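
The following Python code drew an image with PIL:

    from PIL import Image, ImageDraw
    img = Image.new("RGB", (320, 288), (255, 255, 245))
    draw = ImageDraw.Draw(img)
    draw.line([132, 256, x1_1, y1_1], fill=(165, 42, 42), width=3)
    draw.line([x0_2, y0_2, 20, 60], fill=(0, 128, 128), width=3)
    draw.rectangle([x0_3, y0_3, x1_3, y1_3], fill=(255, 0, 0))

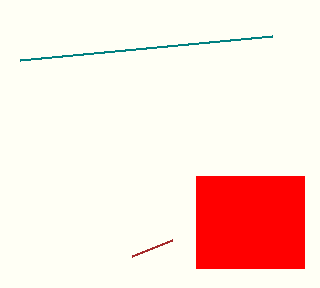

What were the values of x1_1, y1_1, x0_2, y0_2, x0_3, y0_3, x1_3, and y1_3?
x1_1 = 172, y1_1 = 240, x0_2 = 272, y0_2 = 36, x0_3 = 196, y0_3 = 176, x1_3 = 304, y1_3 = 268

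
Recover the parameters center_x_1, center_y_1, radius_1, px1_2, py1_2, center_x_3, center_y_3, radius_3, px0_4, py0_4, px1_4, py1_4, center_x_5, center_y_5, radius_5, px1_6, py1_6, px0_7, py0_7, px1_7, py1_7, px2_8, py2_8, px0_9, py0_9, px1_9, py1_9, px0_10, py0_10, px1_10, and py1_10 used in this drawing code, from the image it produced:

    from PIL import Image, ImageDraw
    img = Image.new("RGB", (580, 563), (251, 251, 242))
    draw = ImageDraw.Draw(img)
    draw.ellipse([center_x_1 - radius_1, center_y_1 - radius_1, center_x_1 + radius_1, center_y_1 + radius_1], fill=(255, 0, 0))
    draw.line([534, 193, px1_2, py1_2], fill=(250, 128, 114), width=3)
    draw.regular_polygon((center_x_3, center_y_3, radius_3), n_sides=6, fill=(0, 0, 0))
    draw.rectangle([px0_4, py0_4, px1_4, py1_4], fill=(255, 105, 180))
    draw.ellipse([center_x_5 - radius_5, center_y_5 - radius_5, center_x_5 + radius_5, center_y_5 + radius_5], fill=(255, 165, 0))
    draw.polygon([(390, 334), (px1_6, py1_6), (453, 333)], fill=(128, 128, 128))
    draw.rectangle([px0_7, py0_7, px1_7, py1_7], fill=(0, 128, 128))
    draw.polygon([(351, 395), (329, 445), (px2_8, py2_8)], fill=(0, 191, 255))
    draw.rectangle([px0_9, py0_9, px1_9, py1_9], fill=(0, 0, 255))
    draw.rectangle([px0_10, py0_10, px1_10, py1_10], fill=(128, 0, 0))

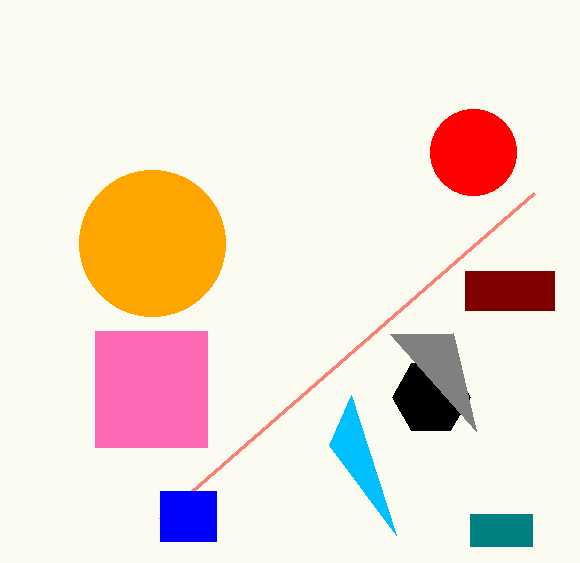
center_x_1 = 473, center_y_1 = 152, radius_1 = 43, px1_2 = 160, py1_2 = 519, center_x_3 = 431, center_y_3 = 397, radius_3 = 39, px0_4 = 95, py0_4 = 331, px1_4 = 207, py1_4 = 447, center_x_5 = 152, center_y_5 = 243, radius_5 = 73, px1_6 = 476, py1_6 = 431, px0_7 = 470, py0_7 = 514, px1_7 = 532, py1_7 = 546, px2_8 = 396, py2_8 = 535, px0_9 = 160, py0_9 = 491, px1_9 = 216, py1_9 = 541, px0_10 = 465, py0_10 = 271, px1_10 = 554, py1_10 = 310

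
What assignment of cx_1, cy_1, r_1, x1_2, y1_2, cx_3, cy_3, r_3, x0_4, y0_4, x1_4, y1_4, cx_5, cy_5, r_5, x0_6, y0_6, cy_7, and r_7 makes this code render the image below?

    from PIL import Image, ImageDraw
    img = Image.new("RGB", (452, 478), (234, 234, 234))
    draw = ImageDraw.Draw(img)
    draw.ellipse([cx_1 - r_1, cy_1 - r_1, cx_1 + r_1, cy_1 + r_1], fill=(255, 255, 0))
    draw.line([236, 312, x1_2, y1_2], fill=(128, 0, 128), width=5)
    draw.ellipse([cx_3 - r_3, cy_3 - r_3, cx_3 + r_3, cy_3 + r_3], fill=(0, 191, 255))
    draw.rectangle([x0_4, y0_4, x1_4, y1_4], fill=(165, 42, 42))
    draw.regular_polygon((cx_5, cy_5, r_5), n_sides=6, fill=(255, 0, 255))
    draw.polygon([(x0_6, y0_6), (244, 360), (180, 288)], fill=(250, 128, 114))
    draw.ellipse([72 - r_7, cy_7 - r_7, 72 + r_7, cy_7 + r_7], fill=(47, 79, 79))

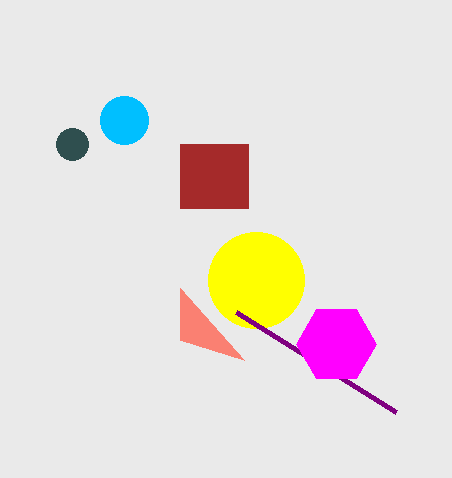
cx_1 = 256; cy_1 = 280; r_1 = 48; x1_2 = 396; y1_2 = 412; cx_3 = 124; cy_3 = 120; r_3 = 24; x0_4 = 180; y0_4 = 144; x1_4 = 248; y1_4 = 208; cx_5 = 336; cy_5 = 344; r_5 = 40; x0_6 = 180; y0_6 = 340; cy_7 = 144; r_7 = 16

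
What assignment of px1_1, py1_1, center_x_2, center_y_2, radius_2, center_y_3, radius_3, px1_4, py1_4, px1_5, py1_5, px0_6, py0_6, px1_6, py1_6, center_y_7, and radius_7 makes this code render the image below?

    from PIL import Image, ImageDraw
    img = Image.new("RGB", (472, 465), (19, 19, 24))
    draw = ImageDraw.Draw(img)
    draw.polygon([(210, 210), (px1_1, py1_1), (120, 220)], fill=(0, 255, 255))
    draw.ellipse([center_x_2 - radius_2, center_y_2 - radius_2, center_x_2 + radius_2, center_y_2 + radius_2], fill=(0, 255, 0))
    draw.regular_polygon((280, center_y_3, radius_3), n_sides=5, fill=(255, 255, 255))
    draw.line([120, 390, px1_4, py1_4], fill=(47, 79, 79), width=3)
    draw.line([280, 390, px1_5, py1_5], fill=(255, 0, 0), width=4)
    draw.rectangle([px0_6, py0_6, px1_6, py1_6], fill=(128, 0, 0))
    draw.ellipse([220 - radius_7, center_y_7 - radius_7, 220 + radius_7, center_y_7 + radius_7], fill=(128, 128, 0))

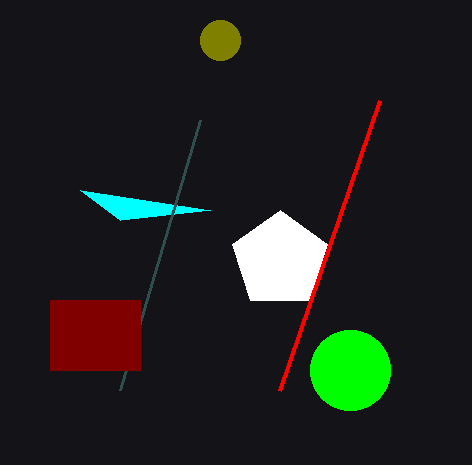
px1_1 = 80
py1_1 = 190
center_x_2 = 350
center_y_2 = 370
radius_2 = 40
center_y_3 = 260
radius_3 = 50
px1_4 = 200
py1_4 = 120
px1_5 = 380
py1_5 = 100
px0_6 = 50
py0_6 = 300
px1_6 = 140
py1_6 = 370
center_y_7 = 40
radius_7 = 20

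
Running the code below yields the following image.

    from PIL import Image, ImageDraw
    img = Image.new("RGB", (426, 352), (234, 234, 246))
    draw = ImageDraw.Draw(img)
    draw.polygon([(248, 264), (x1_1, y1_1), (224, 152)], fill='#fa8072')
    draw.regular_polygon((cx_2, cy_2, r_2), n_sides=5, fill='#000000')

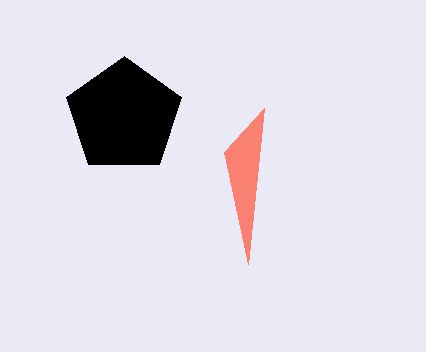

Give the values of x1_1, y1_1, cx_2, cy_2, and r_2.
x1_1 = 264
y1_1 = 108
cx_2 = 124
cy_2 = 116
r_2 = 60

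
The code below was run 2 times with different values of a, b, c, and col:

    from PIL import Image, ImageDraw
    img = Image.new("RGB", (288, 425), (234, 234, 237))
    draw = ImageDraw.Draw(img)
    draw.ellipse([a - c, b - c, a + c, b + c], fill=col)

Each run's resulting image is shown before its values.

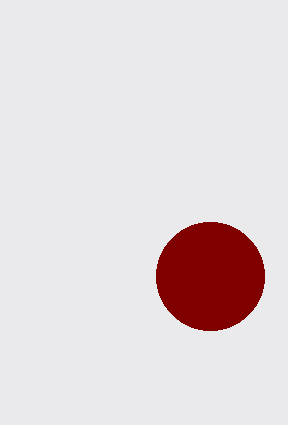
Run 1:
a = 210; b = 276; c = 54; col = 'maroon'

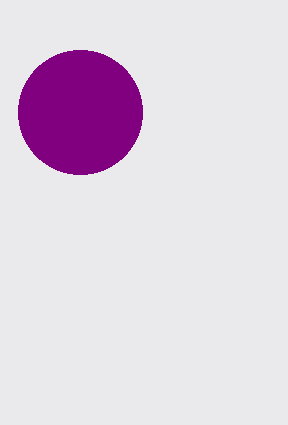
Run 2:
a = 80, b = 112, c = 62, col = 'purple'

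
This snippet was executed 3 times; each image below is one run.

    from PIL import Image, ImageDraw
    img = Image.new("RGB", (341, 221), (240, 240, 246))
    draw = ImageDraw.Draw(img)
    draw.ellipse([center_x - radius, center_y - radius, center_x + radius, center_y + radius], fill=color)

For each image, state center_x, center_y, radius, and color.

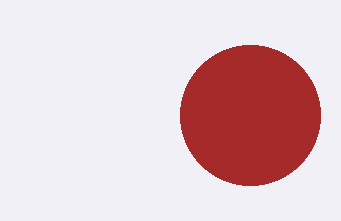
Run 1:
center_x = 250, center_y = 115, radius = 70, color = 'brown'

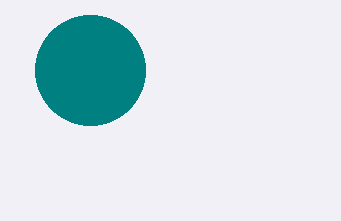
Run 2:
center_x = 90, center_y = 70, radius = 55, color = 'teal'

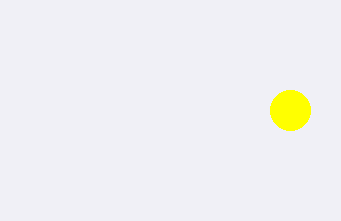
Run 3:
center_x = 290, center_y = 110, radius = 20, color = 'yellow'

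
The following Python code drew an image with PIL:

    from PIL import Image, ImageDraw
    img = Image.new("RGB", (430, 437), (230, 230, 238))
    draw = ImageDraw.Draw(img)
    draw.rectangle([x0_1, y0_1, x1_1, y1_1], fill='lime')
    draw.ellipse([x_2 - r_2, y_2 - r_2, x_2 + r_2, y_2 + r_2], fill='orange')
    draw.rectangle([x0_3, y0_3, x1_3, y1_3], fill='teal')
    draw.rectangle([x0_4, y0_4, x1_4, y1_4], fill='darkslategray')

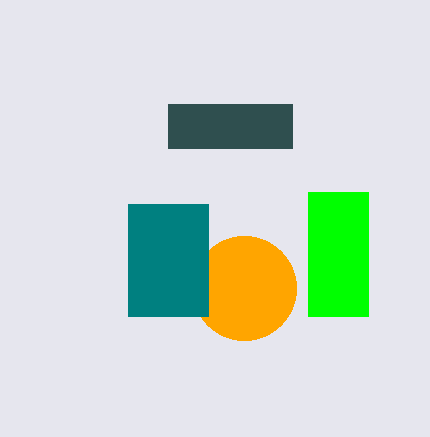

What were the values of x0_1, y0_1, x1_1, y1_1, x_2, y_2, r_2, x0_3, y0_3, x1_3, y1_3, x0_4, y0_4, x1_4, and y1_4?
x0_1 = 308; y0_1 = 192; x1_1 = 368; y1_1 = 316; x_2 = 244; y_2 = 288; r_2 = 52; x0_3 = 128; y0_3 = 204; x1_3 = 208; y1_3 = 316; x0_4 = 168; y0_4 = 104; x1_4 = 292; y1_4 = 148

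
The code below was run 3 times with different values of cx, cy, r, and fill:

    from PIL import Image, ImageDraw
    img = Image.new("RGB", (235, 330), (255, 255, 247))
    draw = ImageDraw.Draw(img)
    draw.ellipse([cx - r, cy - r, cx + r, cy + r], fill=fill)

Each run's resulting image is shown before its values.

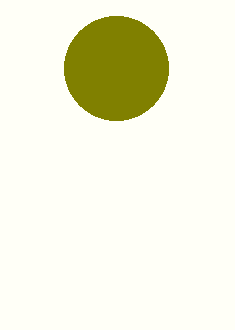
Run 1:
cx = 116
cy = 68
r = 52
fill = 'olive'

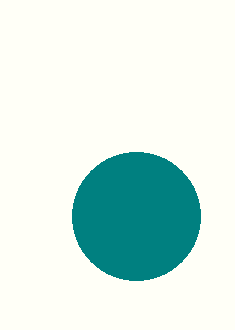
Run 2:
cx = 136, cy = 216, r = 64, fill = 'teal'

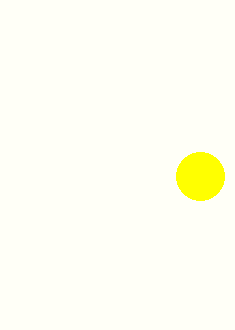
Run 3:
cx = 200, cy = 176, r = 24, fill = 'yellow'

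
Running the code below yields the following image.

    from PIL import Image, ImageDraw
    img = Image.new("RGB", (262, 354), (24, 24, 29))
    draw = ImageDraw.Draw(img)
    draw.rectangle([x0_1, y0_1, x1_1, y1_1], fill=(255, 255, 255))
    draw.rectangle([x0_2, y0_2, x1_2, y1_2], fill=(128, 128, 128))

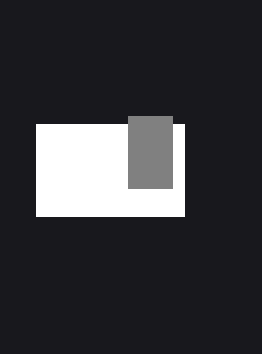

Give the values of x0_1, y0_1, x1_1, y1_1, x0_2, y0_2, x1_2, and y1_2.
x0_1 = 36; y0_1 = 124; x1_1 = 184; y1_1 = 216; x0_2 = 128; y0_2 = 116; x1_2 = 172; y1_2 = 188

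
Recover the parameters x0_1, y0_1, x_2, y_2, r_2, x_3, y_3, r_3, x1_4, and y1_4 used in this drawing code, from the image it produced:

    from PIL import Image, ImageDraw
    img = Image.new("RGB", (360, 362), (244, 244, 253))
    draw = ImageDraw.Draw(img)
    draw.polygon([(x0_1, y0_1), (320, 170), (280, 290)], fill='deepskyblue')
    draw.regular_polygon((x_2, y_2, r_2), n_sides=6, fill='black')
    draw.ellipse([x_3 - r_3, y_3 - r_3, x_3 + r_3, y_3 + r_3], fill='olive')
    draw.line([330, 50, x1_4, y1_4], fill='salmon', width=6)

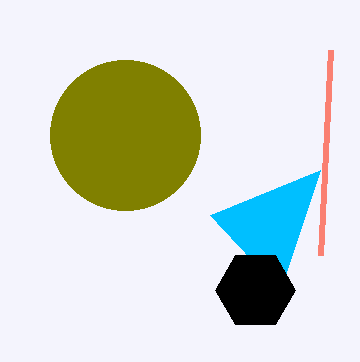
x0_1 = 210, y0_1 = 215, x_2 = 255, y_2 = 290, r_2 = 40, x_3 = 125, y_3 = 135, r_3 = 75, x1_4 = 320, y1_4 = 255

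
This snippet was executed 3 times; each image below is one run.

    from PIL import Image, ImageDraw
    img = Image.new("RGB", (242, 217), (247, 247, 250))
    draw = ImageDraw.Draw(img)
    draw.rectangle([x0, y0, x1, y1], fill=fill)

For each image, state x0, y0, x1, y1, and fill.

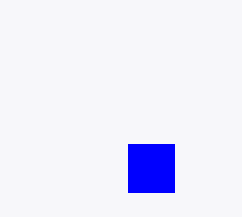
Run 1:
x0 = 128, y0 = 144, x1 = 174, y1 = 192, fill = 'blue'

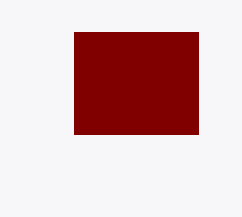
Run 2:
x0 = 74
y0 = 32
x1 = 198
y1 = 134
fill = 'maroon'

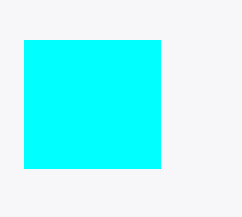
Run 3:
x0 = 24; y0 = 40; x1 = 160; y1 = 168; fill = 'cyan'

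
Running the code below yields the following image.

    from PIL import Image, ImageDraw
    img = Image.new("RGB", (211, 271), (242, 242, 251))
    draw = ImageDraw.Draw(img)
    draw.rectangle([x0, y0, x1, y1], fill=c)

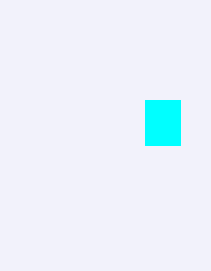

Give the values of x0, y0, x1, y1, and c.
x0 = 145; y0 = 100; x1 = 180; y1 = 145; c = 'cyan'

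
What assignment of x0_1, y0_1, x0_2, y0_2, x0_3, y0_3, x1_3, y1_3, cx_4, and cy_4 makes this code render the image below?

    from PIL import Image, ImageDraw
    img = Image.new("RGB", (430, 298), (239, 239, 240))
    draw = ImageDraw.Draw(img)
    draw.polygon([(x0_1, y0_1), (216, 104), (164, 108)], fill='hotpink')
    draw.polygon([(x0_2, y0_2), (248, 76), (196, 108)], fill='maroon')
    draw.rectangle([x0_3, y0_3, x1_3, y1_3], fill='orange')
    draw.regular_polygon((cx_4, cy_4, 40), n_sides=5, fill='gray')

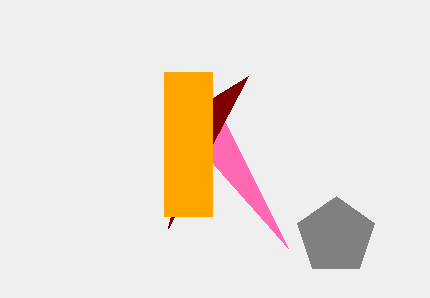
x0_1 = 288, y0_1 = 248, x0_2 = 168, y0_2 = 228, x0_3 = 164, y0_3 = 72, x1_3 = 212, y1_3 = 216, cx_4 = 336, cy_4 = 236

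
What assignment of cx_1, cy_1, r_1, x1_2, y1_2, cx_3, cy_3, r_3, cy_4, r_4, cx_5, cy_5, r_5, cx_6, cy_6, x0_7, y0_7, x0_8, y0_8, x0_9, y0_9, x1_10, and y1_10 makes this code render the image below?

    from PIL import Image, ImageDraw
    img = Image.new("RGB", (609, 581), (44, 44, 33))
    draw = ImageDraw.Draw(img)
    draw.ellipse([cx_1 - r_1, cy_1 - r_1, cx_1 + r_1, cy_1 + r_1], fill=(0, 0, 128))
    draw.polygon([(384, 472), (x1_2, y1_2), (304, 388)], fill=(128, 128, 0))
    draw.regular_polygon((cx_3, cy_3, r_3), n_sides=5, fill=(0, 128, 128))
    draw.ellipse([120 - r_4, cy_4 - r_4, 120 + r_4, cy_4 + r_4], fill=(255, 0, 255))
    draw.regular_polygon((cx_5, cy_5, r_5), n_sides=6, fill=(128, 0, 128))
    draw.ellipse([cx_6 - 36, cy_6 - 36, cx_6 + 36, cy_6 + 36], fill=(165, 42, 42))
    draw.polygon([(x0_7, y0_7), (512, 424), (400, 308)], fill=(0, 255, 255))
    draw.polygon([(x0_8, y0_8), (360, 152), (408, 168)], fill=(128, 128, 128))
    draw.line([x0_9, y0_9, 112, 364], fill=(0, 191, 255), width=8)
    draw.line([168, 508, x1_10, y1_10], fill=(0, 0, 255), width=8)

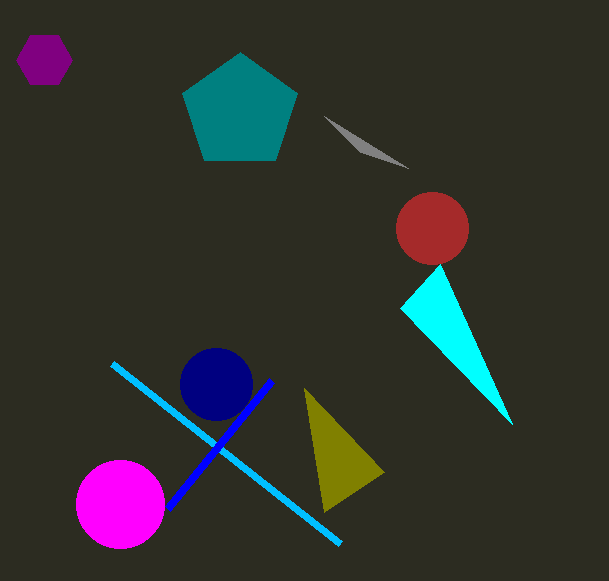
cx_1 = 216
cy_1 = 384
r_1 = 36
x1_2 = 324
y1_2 = 512
cx_3 = 240
cy_3 = 112
r_3 = 60
cy_4 = 504
r_4 = 44
cx_5 = 44
cy_5 = 60
r_5 = 28
cx_6 = 432
cy_6 = 228
x0_7 = 440
y0_7 = 264
x0_8 = 324
y0_8 = 116
x0_9 = 340
y0_9 = 544
x1_10 = 272
y1_10 = 380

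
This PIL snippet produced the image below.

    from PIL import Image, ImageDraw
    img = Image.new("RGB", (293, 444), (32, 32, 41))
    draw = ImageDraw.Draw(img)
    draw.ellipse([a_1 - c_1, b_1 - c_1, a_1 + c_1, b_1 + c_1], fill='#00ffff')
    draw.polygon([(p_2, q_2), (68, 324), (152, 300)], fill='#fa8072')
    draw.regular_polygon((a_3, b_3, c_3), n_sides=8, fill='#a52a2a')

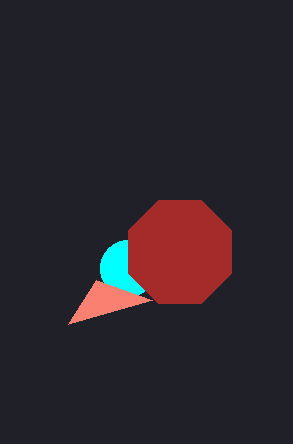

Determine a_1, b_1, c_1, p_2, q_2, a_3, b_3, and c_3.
a_1 = 128, b_1 = 268, c_1 = 28, p_2 = 96, q_2 = 280, a_3 = 180, b_3 = 252, c_3 = 56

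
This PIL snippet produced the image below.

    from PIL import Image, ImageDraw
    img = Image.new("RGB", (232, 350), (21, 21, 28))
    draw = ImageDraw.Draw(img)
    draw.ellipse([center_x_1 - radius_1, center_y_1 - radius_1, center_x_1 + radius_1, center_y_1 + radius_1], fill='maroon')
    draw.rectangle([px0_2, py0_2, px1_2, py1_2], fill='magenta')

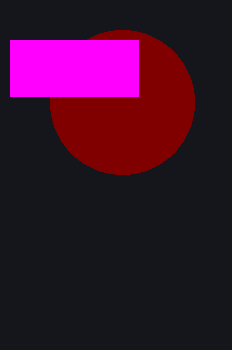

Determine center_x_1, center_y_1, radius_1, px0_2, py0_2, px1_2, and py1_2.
center_x_1 = 122; center_y_1 = 102; radius_1 = 72; px0_2 = 10; py0_2 = 40; px1_2 = 138; py1_2 = 96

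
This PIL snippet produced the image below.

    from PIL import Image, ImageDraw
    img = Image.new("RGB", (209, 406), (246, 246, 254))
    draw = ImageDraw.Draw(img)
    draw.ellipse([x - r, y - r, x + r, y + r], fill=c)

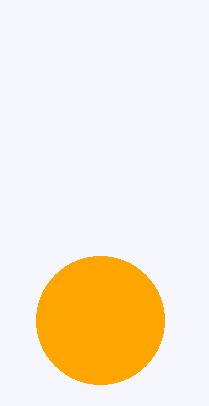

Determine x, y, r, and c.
x = 100; y = 320; r = 64; c = 'orange'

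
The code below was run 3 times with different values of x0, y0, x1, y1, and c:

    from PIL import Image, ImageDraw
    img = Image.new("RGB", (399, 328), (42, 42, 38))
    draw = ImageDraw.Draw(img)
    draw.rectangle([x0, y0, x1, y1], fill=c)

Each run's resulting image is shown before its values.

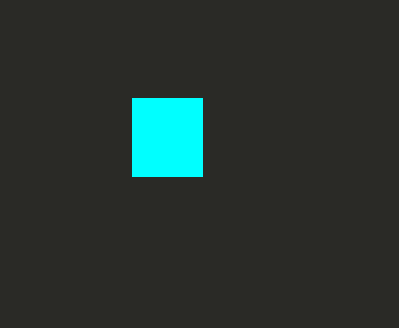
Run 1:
x0 = 132; y0 = 98; x1 = 202; y1 = 176; c = 'cyan'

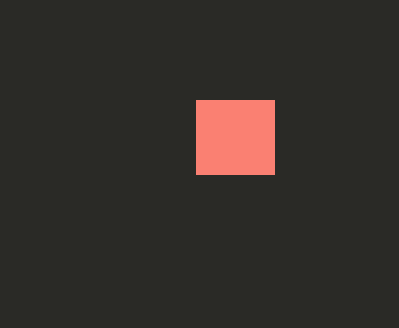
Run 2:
x0 = 196; y0 = 100; x1 = 274; y1 = 174; c = 'salmon'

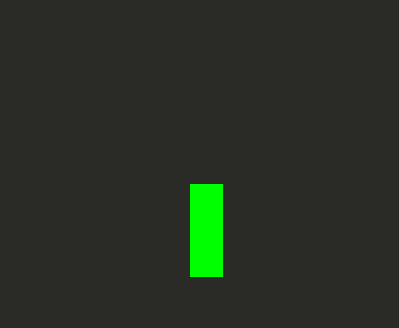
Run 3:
x0 = 190
y0 = 184
x1 = 222
y1 = 276
c = 'lime'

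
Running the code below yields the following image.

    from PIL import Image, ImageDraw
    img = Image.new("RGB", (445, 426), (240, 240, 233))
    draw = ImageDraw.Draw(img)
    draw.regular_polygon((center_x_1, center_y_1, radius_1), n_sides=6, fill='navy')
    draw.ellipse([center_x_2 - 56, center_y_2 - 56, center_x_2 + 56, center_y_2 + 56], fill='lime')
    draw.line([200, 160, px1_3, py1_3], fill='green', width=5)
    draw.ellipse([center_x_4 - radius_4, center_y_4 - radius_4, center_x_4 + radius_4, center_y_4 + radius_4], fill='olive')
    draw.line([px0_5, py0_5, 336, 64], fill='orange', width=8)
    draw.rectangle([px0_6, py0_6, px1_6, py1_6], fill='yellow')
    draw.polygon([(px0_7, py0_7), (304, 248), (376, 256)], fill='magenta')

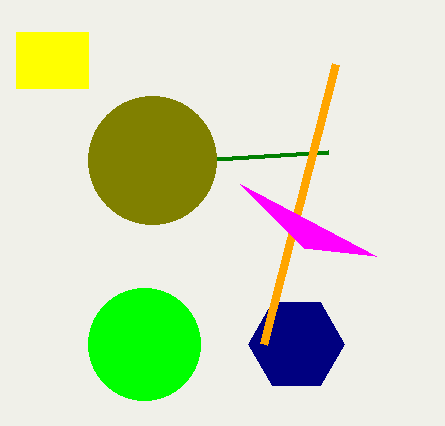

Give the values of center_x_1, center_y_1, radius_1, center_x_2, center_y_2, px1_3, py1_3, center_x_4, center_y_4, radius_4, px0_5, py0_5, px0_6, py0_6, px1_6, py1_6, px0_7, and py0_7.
center_x_1 = 296; center_y_1 = 344; radius_1 = 48; center_x_2 = 144; center_y_2 = 344; px1_3 = 328; py1_3 = 152; center_x_4 = 152; center_y_4 = 160; radius_4 = 64; px0_5 = 264; py0_5 = 344; px0_6 = 16; py0_6 = 32; px1_6 = 88; py1_6 = 88; px0_7 = 240; py0_7 = 184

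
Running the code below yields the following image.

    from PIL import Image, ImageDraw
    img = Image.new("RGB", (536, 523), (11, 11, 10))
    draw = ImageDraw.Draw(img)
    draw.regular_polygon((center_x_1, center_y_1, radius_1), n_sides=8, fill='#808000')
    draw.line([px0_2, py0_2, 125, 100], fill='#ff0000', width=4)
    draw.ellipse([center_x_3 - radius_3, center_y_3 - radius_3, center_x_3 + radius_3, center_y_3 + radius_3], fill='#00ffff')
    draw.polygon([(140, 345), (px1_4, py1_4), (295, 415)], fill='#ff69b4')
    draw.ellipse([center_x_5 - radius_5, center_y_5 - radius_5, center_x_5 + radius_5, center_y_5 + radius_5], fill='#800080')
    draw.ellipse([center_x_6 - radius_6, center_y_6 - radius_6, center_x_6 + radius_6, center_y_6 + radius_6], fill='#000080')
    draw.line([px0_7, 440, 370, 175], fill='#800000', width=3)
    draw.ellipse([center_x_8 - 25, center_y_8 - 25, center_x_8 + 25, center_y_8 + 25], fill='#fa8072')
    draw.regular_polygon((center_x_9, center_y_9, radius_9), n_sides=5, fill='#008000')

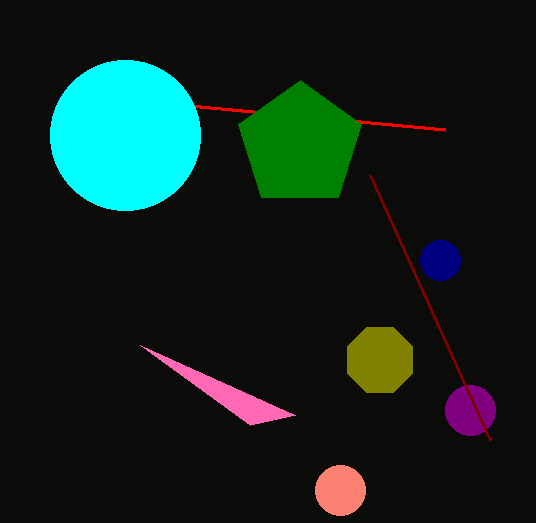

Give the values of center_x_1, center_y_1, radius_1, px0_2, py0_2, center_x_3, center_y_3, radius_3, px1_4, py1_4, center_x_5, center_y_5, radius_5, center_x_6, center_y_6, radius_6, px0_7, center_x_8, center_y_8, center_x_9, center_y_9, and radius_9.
center_x_1 = 380, center_y_1 = 360, radius_1 = 35, px0_2 = 445, py0_2 = 130, center_x_3 = 125, center_y_3 = 135, radius_3 = 75, px1_4 = 250, py1_4 = 425, center_x_5 = 470, center_y_5 = 410, radius_5 = 25, center_x_6 = 440, center_y_6 = 260, radius_6 = 20, px0_7 = 490, center_x_8 = 340, center_y_8 = 490, center_x_9 = 300, center_y_9 = 145, radius_9 = 65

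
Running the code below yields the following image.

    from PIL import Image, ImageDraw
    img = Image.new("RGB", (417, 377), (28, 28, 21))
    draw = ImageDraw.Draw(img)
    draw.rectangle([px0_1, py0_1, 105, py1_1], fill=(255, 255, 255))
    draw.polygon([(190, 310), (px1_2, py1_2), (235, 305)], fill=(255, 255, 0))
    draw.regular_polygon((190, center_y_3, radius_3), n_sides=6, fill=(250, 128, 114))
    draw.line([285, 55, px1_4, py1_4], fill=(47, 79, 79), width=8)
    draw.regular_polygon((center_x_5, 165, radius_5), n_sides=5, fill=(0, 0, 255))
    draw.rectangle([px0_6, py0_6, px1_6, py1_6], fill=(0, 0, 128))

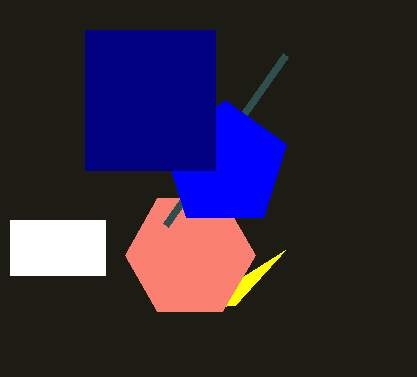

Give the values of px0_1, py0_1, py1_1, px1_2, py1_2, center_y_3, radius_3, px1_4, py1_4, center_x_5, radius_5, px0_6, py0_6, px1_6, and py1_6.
px0_1 = 10, py0_1 = 220, py1_1 = 275, px1_2 = 285, py1_2 = 250, center_y_3 = 255, radius_3 = 65, px1_4 = 165, py1_4 = 225, center_x_5 = 225, radius_5 = 65, px0_6 = 85, py0_6 = 30, px1_6 = 215, py1_6 = 170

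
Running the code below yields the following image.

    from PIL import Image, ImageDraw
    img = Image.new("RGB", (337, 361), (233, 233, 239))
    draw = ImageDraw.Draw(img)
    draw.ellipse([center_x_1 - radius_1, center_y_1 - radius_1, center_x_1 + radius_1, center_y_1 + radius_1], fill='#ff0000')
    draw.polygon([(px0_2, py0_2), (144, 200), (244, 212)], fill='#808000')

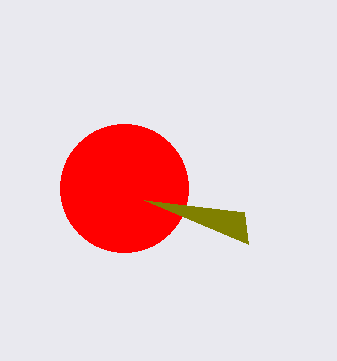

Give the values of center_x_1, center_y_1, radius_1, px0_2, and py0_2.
center_x_1 = 124, center_y_1 = 188, radius_1 = 64, px0_2 = 248, py0_2 = 244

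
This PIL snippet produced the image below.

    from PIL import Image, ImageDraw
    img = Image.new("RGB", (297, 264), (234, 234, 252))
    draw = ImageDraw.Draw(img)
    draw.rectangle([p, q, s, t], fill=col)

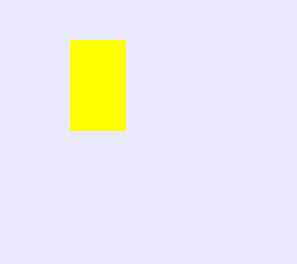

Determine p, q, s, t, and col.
p = 70; q = 40; s = 125; t = 130; col = 'yellow'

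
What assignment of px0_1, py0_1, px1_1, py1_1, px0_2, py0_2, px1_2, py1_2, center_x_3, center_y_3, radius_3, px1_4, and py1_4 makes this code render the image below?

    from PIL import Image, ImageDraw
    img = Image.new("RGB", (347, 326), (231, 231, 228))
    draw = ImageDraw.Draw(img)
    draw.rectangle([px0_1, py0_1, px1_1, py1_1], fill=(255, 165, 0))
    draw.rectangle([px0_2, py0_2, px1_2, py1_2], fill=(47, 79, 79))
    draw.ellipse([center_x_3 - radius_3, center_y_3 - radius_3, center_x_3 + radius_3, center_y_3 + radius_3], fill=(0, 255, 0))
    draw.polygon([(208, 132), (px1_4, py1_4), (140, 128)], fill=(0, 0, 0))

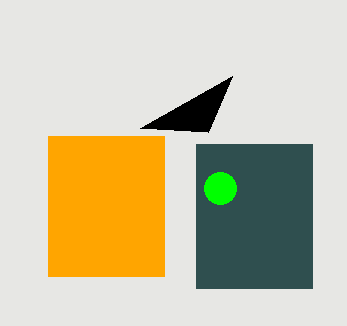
px0_1 = 48
py0_1 = 136
px1_1 = 164
py1_1 = 276
px0_2 = 196
py0_2 = 144
px1_2 = 312
py1_2 = 288
center_x_3 = 220
center_y_3 = 188
radius_3 = 16
px1_4 = 232
py1_4 = 76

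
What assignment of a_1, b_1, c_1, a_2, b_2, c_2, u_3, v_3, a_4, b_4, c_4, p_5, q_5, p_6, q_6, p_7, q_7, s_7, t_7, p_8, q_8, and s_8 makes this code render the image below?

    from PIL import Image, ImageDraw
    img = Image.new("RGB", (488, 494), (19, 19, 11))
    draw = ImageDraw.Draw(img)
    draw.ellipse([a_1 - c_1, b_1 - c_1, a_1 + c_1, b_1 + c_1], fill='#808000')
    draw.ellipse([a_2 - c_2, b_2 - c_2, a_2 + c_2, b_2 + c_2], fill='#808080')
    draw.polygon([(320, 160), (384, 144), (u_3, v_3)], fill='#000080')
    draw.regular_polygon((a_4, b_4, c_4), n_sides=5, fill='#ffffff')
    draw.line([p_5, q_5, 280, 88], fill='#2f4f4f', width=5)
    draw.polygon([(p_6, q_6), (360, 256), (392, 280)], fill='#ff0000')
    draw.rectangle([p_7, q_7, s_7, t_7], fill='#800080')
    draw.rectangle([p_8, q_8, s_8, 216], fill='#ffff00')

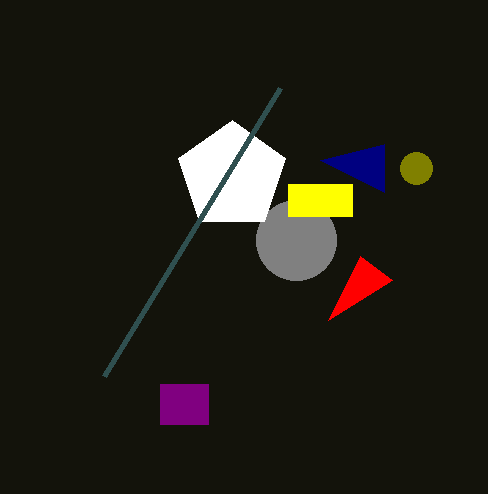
a_1 = 416
b_1 = 168
c_1 = 16
a_2 = 296
b_2 = 240
c_2 = 40
u_3 = 384
v_3 = 192
a_4 = 232
b_4 = 176
c_4 = 56
p_5 = 104
q_5 = 376
p_6 = 328
q_6 = 320
p_7 = 160
q_7 = 384
s_7 = 208
t_7 = 424
p_8 = 288
q_8 = 184
s_8 = 352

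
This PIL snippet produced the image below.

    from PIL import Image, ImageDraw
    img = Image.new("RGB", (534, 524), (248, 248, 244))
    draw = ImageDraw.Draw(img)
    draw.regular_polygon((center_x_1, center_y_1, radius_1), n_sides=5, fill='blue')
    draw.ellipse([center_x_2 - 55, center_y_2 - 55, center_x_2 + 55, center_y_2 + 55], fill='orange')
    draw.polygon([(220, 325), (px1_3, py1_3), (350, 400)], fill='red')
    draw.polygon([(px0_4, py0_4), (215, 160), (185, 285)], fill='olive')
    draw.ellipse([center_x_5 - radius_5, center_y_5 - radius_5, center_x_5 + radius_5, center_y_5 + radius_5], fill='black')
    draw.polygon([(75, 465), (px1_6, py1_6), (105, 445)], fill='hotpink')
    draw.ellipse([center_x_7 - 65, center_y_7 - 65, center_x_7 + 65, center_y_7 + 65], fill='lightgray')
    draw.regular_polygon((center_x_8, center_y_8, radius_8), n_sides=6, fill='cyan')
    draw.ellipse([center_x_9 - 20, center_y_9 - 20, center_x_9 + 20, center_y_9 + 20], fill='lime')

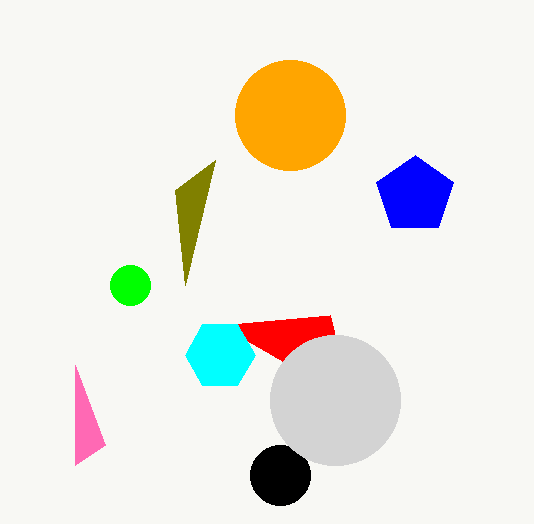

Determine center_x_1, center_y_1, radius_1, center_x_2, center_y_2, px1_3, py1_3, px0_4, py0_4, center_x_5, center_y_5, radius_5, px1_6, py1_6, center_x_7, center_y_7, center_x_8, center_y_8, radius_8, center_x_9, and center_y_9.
center_x_1 = 415
center_y_1 = 195
radius_1 = 40
center_x_2 = 290
center_y_2 = 115
px1_3 = 330
py1_3 = 315
px0_4 = 175
py0_4 = 190
center_x_5 = 280
center_y_5 = 475
radius_5 = 30
px1_6 = 75
py1_6 = 365
center_x_7 = 335
center_y_7 = 400
center_x_8 = 220
center_y_8 = 355
radius_8 = 35
center_x_9 = 130
center_y_9 = 285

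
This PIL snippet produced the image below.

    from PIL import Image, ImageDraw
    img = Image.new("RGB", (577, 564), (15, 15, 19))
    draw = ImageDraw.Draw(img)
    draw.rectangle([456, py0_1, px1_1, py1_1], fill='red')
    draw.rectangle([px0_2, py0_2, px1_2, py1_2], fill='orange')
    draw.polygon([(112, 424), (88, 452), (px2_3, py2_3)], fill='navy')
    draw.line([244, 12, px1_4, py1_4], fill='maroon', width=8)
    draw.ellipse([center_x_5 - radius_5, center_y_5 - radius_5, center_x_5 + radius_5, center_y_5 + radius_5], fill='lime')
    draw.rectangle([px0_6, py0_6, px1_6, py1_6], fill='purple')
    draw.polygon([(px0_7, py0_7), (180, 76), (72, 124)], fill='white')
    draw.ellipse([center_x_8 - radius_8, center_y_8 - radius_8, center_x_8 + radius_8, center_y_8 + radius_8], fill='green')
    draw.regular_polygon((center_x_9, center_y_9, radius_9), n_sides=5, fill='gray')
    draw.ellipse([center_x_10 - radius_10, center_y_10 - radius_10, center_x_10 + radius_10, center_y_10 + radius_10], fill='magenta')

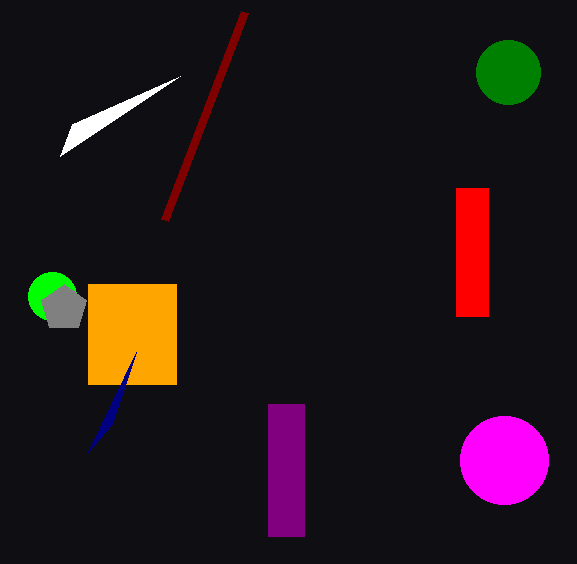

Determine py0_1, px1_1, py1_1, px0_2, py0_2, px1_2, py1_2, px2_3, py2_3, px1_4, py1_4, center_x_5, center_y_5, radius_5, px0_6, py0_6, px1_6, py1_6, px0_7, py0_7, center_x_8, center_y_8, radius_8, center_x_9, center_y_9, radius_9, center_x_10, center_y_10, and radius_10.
py0_1 = 188, px1_1 = 488, py1_1 = 316, px0_2 = 88, py0_2 = 284, px1_2 = 176, py1_2 = 384, px2_3 = 136, py2_3 = 352, px1_4 = 164, py1_4 = 220, center_x_5 = 52, center_y_5 = 296, radius_5 = 24, px0_6 = 268, py0_6 = 404, px1_6 = 304, py1_6 = 536, px0_7 = 60, py0_7 = 156, center_x_8 = 508, center_y_8 = 72, radius_8 = 32, center_x_9 = 64, center_y_9 = 308, radius_9 = 24, center_x_10 = 504, center_y_10 = 460, radius_10 = 44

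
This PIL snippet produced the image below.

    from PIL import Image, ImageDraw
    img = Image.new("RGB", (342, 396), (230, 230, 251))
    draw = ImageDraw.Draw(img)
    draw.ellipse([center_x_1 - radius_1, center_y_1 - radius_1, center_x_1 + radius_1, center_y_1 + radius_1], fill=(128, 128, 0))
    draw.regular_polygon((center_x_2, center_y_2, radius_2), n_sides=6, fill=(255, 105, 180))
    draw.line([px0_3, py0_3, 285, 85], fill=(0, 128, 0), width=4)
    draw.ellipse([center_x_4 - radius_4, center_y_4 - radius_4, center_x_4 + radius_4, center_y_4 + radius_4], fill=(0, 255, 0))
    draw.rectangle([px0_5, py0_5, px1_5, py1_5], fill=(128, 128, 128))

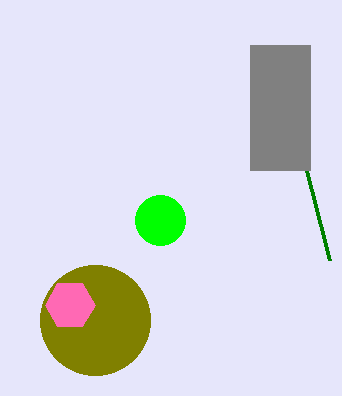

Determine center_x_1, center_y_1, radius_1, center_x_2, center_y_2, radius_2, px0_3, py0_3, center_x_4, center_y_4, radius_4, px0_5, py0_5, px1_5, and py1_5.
center_x_1 = 95; center_y_1 = 320; radius_1 = 55; center_x_2 = 70; center_y_2 = 305; radius_2 = 25; px0_3 = 330; py0_3 = 260; center_x_4 = 160; center_y_4 = 220; radius_4 = 25; px0_5 = 250; py0_5 = 45; px1_5 = 310; py1_5 = 170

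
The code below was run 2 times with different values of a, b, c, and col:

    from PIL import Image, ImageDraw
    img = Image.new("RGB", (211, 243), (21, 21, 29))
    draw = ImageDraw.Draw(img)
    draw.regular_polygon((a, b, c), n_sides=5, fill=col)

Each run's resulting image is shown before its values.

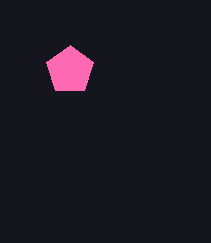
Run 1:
a = 70; b = 70; c = 25; col = 'hotpink'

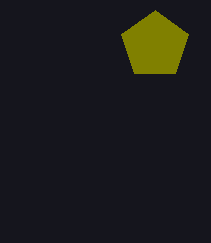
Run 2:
a = 155, b = 45, c = 35, col = 'olive'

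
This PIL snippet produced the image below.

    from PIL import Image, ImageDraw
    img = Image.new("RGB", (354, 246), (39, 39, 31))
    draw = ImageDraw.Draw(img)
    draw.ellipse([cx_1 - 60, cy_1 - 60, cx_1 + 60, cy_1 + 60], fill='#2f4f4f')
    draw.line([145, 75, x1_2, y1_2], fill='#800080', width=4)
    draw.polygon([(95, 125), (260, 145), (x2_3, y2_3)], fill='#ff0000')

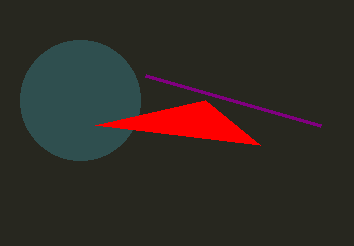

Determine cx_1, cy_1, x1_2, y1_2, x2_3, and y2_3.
cx_1 = 80, cy_1 = 100, x1_2 = 320, y1_2 = 125, x2_3 = 205, y2_3 = 100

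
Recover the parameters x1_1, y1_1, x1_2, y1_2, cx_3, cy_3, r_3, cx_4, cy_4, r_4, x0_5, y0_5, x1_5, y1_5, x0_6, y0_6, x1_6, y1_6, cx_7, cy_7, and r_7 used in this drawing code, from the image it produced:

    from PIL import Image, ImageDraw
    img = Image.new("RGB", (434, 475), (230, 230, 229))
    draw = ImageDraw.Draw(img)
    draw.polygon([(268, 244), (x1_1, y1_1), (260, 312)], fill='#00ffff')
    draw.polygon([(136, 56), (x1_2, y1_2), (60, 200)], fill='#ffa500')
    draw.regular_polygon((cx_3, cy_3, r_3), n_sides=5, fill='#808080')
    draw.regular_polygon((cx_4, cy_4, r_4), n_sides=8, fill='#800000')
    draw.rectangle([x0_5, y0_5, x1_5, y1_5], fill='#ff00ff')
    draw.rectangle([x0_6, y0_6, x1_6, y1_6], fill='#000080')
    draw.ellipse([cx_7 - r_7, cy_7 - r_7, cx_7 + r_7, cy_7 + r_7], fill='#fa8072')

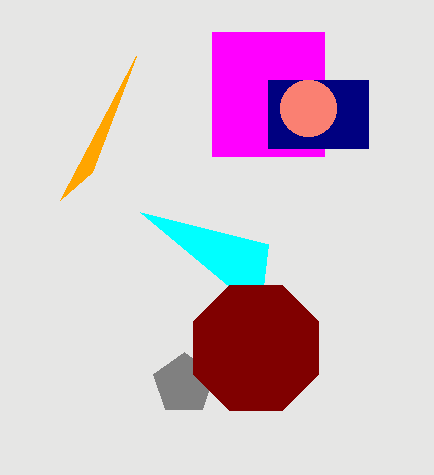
x1_1 = 140, y1_1 = 212, x1_2 = 92, y1_2 = 172, cx_3 = 184, cy_3 = 384, r_3 = 32, cx_4 = 256, cy_4 = 348, r_4 = 68, x0_5 = 212, y0_5 = 32, x1_5 = 324, y1_5 = 156, x0_6 = 268, y0_6 = 80, x1_6 = 368, y1_6 = 148, cx_7 = 308, cy_7 = 108, r_7 = 28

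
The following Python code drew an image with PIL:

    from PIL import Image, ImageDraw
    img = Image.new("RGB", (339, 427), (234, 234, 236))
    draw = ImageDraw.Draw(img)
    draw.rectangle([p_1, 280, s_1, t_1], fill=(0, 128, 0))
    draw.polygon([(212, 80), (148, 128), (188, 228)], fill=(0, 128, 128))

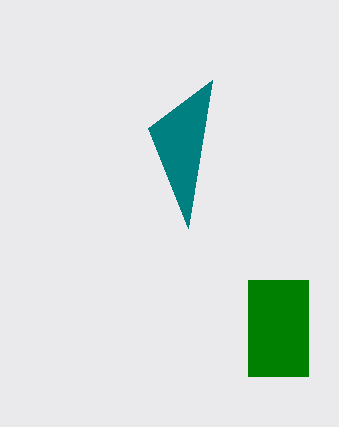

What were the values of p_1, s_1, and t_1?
p_1 = 248; s_1 = 308; t_1 = 376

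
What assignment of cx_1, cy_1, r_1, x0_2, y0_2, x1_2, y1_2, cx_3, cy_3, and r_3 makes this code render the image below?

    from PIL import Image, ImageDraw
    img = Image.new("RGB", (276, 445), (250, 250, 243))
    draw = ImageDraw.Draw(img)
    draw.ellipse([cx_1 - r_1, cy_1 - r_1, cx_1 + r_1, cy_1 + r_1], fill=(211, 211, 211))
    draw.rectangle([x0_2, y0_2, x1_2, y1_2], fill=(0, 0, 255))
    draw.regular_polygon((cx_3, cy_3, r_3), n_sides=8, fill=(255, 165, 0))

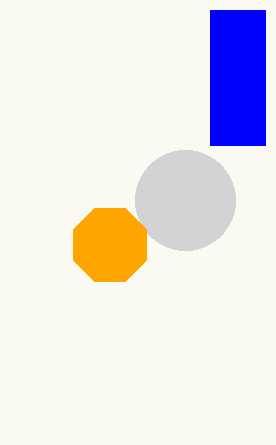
cx_1 = 185
cy_1 = 200
r_1 = 50
x0_2 = 210
y0_2 = 10
x1_2 = 265
y1_2 = 145
cx_3 = 110
cy_3 = 245
r_3 = 40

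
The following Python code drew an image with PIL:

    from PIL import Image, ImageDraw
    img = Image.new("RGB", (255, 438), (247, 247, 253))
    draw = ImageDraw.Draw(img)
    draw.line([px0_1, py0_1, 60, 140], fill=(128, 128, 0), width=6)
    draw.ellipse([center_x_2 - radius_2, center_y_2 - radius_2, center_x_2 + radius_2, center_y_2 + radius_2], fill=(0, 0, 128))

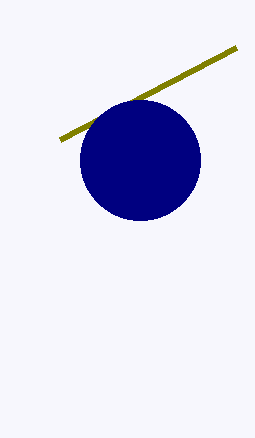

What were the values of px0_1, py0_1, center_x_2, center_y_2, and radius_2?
px0_1 = 236; py0_1 = 48; center_x_2 = 140; center_y_2 = 160; radius_2 = 60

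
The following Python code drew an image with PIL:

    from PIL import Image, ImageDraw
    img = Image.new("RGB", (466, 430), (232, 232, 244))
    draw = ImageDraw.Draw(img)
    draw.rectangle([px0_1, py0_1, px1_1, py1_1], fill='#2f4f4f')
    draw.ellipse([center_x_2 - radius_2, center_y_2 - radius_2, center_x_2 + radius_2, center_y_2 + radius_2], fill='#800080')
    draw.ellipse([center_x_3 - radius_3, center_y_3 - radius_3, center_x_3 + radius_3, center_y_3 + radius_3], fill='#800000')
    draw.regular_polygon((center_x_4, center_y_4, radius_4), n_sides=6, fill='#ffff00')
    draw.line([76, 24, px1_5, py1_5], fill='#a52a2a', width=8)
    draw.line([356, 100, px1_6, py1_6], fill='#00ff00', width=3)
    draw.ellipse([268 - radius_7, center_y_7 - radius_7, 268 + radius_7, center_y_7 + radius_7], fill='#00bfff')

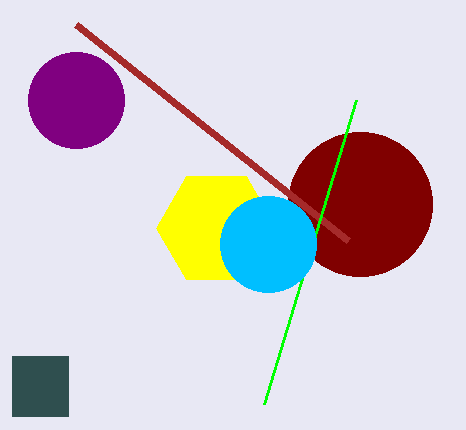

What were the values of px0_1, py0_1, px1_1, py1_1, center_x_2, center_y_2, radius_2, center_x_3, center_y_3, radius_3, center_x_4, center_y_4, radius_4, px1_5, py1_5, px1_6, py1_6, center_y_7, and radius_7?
px0_1 = 12
py0_1 = 356
px1_1 = 68
py1_1 = 416
center_x_2 = 76
center_y_2 = 100
radius_2 = 48
center_x_3 = 360
center_y_3 = 204
radius_3 = 72
center_x_4 = 216
center_y_4 = 228
radius_4 = 60
px1_5 = 348
py1_5 = 240
px1_6 = 264
py1_6 = 404
center_y_7 = 244
radius_7 = 48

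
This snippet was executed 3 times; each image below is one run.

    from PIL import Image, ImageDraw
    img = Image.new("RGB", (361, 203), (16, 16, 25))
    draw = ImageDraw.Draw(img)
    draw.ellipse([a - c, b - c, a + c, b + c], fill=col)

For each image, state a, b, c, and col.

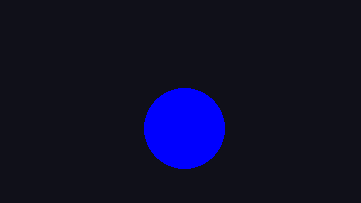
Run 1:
a = 184; b = 128; c = 40; col = 'blue'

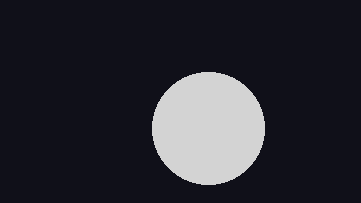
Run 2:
a = 208; b = 128; c = 56; col = 'lightgray'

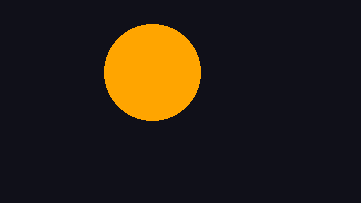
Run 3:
a = 152, b = 72, c = 48, col = 'orange'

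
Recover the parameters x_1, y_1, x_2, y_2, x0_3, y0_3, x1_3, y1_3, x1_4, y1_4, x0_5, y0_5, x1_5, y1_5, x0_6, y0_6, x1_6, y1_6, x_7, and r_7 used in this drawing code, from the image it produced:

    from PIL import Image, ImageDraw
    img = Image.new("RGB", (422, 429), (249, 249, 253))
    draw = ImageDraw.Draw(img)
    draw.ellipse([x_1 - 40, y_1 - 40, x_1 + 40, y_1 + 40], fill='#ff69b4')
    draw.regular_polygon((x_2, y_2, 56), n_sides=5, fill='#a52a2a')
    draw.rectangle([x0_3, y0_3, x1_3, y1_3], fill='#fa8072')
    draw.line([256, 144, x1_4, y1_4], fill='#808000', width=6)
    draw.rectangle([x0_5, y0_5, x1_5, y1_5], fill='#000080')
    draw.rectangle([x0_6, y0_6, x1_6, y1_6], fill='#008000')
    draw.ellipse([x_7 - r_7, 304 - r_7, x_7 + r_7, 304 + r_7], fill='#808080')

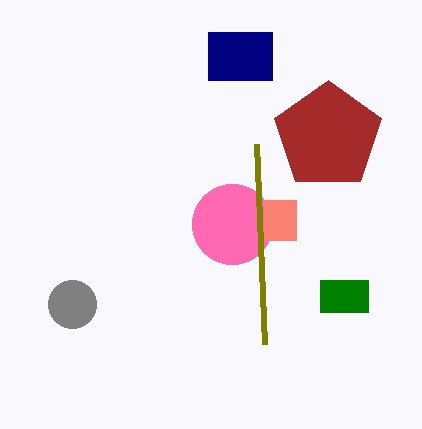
x_1 = 232, y_1 = 224, x_2 = 328, y_2 = 136, x0_3 = 264, y0_3 = 200, x1_3 = 296, y1_3 = 240, x1_4 = 264, y1_4 = 344, x0_5 = 208, y0_5 = 32, x1_5 = 272, y1_5 = 80, x0_6 = 320, y0_6 = 280, x1_6 = 368, y1_6 = 312, x_7 = 72, r_7 = 24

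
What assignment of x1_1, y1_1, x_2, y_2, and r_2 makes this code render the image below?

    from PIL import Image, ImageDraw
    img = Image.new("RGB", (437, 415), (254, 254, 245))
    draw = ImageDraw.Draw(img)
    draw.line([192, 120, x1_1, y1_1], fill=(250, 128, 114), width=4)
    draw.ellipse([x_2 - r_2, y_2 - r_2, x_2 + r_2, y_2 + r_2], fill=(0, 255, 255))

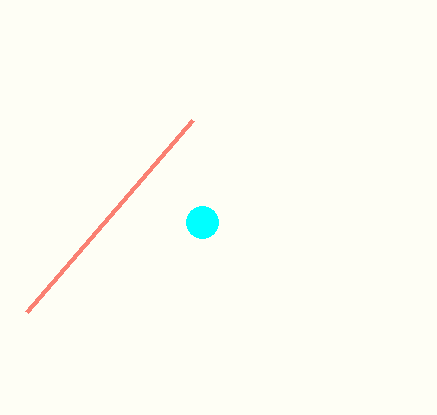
x1_1 = 26, y1_1 = 312, x_2 = 202, y_2 = 222, r_2 = 16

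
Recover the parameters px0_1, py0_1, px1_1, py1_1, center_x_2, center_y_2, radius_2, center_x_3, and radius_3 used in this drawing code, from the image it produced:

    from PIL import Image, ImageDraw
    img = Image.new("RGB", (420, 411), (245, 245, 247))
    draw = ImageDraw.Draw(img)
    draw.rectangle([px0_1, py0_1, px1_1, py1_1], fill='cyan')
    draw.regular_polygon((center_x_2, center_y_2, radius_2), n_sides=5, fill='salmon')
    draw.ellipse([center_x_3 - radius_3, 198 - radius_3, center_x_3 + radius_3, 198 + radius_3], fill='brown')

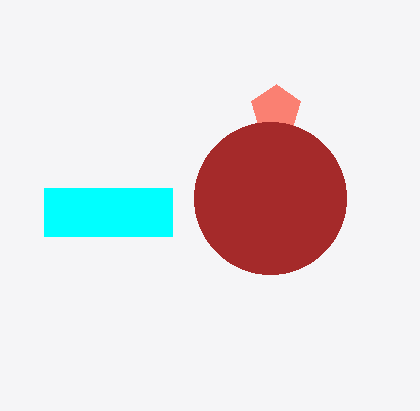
px0_1 = 44
py0_1 = 188
px1_1 = 172
py1_1 = 236
center_x_2 = 276
center_y_2 = 110
radius_2 = 26
center_x_3 = 270
radius_3 = 76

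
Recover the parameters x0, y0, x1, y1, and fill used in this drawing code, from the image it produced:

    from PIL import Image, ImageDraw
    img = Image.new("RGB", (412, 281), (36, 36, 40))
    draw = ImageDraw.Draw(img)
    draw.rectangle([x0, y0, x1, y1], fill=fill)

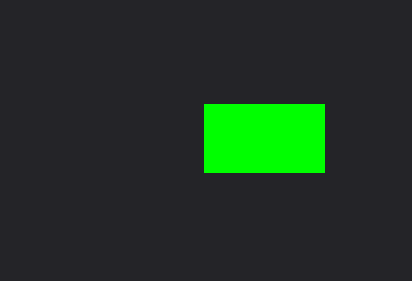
x0 = 204
y0 = 104
x1 = 324
y1 = 172
fill = 'lime'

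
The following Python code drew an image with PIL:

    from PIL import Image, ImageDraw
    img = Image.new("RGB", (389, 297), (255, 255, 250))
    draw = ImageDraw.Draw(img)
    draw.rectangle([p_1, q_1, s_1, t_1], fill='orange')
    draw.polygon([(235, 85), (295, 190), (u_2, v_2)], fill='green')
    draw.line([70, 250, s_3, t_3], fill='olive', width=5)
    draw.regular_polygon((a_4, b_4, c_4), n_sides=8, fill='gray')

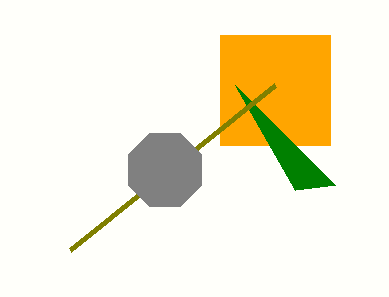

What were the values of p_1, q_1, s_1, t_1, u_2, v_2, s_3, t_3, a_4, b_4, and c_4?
p_1 = 220; q_1 = 35; s_1 = 330; t_1 = 145; u_2 = 335; v_2 = 185; s_3 = 275; t_3 = 85; a_4 = 165; b_4 = 170; c_4 = 40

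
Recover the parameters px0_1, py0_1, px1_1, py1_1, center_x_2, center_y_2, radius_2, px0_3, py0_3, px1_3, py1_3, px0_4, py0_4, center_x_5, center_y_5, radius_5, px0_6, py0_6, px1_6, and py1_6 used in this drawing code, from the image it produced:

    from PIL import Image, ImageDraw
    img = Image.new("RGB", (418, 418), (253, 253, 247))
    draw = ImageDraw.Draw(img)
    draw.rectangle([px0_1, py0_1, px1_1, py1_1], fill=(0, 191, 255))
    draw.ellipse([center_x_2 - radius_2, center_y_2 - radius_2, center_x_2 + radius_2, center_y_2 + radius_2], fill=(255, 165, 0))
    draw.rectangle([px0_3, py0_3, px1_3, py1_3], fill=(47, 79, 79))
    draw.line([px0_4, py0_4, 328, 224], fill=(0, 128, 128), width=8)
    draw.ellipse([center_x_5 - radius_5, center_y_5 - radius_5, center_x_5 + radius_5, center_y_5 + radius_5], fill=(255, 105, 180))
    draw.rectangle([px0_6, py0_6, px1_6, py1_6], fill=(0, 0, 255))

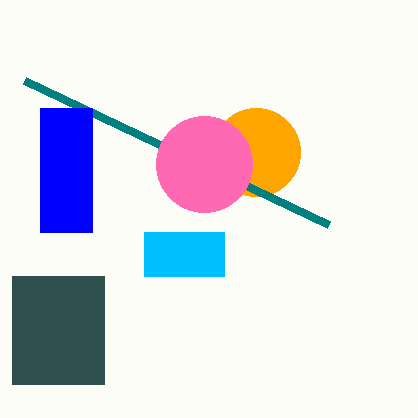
px0_1 = 144
py0_1 = 232
px1_1 = 224
py1_1 = 276
center_x_2 = 256
center_y_2 = 152
radius_2 = 44
px0_3 = 12
py0_3 = 276
px1_3 = 104
py1_3 = 384
px0_4 = 24
py0_4 = 80
center_x_5 = 204
center_y_5 = 164
radius_5 = 48
px0_6 = 40
py0_6 = 108
px1_6 = 92
py1_6 = 232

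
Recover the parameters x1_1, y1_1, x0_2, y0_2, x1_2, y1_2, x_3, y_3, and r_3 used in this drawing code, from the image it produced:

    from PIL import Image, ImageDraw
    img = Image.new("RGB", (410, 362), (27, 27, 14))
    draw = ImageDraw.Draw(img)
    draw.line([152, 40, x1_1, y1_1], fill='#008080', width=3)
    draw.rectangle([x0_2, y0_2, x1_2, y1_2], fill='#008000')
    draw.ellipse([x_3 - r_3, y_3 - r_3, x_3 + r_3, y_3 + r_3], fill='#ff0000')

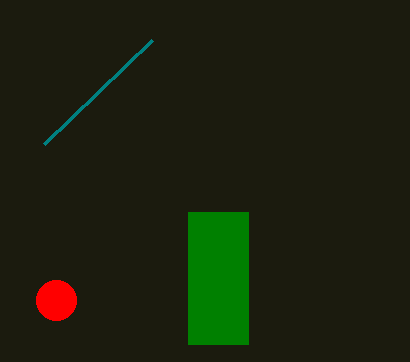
x1_1 = 44
y1_1 = 144
x0_2 = 188
y0_2 = 212
x1_2 = 248
y1_2 = 344
x_3 = 56
y_3 = 300
r_3 = 20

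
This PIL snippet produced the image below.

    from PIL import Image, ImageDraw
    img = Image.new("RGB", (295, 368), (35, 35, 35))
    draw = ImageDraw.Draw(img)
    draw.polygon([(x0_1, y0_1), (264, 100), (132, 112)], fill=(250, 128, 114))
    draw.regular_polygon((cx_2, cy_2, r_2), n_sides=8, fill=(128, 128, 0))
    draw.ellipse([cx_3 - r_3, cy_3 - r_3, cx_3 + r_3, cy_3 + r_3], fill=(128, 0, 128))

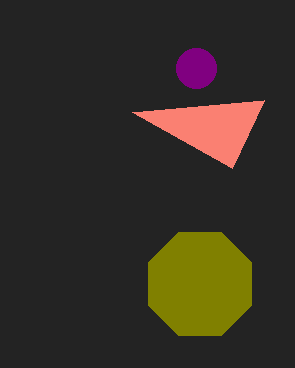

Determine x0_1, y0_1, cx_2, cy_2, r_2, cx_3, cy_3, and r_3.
x0_1 = 232; y0_1 = 168; cx_2 = 200; cy_2 = 284; r_2 = 56; cx_3 = 196; cy_3 = 68; r_3 = 20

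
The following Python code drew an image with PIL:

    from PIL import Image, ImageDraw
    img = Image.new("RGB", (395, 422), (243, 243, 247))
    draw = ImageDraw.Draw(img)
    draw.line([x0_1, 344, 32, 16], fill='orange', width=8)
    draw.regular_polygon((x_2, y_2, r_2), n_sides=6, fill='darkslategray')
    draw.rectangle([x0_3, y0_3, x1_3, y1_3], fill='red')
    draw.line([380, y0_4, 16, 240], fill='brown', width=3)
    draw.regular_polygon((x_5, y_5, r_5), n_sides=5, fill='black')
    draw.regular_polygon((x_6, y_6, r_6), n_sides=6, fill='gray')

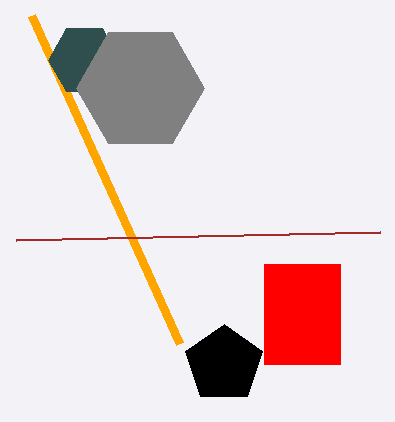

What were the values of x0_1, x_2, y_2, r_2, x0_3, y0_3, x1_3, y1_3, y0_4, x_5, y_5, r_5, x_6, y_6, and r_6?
x0_1 = 180
x_2 = 84
y_2 = 60
r_2 = 36
x0_3 = 264
y0_3 = 264
x1_3 = 340
y1_3 = 364
y0_4 = 232
x_5 = 224
y_5 = 364
r_5 = 40
x_6 = 140
y_6 = 88
r_6 = 64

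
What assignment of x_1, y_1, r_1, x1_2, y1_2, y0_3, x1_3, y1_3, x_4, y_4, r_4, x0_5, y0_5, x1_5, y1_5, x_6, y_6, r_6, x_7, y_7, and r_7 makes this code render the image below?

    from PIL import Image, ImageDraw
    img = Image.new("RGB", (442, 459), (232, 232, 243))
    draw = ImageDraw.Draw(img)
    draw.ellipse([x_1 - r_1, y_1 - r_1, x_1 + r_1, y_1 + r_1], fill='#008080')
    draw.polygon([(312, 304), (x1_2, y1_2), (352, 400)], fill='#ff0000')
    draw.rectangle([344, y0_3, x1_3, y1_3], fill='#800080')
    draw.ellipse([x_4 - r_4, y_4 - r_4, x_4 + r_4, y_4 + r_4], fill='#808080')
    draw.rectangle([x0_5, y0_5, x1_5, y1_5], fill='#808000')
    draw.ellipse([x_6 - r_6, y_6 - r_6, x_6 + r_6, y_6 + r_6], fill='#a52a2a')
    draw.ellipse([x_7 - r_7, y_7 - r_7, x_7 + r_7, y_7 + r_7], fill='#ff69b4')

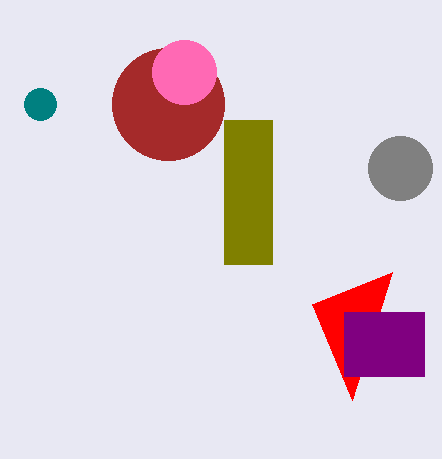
x_1 = 40; y_1 = 104; r_1 = 16; x1_2 = 392; y1_2 = 272; y0_3 = 312; x1_3 = 424; y1_3 = 376; x_4 = 400; y_4 = 168; r_4 = 32; x0_5 = 224; y0_5 = 120; x1_5 = 272; y1_5 = 264; x_6 = 168; y_6 = 104; r_6 = 56; x_7 = 184; y_7 = 72; r_7 = 32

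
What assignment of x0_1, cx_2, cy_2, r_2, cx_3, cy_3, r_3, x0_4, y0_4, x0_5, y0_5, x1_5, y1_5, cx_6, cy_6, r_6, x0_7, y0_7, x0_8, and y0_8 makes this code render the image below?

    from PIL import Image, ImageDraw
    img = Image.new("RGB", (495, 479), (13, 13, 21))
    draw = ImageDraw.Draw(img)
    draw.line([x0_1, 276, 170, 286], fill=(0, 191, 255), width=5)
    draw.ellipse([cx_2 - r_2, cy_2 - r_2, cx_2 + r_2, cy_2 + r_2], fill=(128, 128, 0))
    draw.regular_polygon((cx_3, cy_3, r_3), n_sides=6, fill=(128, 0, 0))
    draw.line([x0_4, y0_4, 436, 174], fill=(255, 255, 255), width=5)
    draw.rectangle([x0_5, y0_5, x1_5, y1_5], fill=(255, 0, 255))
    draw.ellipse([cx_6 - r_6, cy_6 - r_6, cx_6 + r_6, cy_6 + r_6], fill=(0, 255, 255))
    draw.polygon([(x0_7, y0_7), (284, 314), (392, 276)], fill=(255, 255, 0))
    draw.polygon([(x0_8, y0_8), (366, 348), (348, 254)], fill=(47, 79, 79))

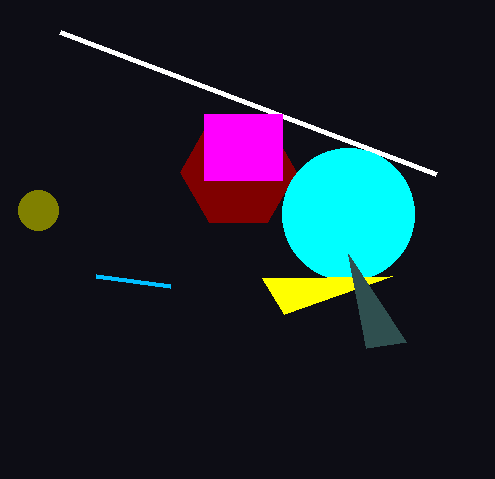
x0_1 = 96, cx_2 = 38, cy_2 = 210, r_2 = 20, cx_3 = 238, cy_3 = 172, r_3 = 58, x0_4 = 60, y0_4 = 32, x0_5 = 204, y0_5 = 114, x1_5 = 282, y1_5 = 180, cx_6 = 348, cy_6 = 214, r_6 = 66, x0_7 = 262, y0_7 = 278, x0_8 = 406, y0_8 = 342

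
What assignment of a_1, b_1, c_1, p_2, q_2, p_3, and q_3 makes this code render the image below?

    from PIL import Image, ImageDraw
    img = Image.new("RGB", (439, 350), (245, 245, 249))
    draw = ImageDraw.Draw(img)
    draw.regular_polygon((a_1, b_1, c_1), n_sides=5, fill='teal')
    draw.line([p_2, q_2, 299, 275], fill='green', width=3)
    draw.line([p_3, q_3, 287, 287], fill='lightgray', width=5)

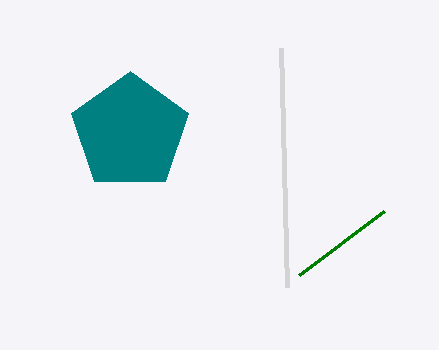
a_1 = 130, b_1 = 132, c_1 = 61, p_2 = 384, q_2 = 211, p_3 = 281, q_3 = 48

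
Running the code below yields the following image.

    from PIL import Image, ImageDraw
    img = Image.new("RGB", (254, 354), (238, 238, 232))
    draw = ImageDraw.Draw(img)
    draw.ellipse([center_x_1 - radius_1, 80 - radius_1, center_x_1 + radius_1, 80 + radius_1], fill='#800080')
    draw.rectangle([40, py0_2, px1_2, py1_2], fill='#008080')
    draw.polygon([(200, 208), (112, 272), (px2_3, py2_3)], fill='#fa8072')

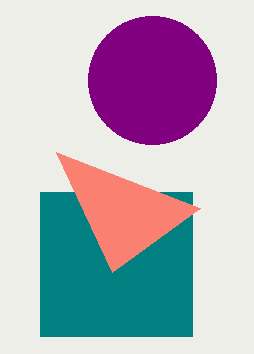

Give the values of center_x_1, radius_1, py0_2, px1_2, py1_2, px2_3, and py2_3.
center_x_1 = 152
radius_1 = 64
py0_2 = 192
px1_2 = 192
py1_2 = 336
px2_3 = 56
py2_3 = 152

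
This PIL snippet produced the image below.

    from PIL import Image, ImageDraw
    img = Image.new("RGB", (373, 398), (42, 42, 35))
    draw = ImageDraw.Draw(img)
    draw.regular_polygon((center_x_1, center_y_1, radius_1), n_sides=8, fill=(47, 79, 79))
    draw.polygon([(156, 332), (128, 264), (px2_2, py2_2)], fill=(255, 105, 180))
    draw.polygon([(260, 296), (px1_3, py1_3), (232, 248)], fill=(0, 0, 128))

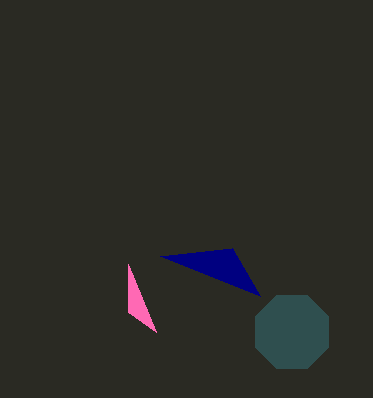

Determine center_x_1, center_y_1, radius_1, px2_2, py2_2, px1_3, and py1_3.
center_x_1 = 292; center_y_1 = 332; radius_1 = 40; px2_2 = 128; py2_2 = 312; px1_3 = 160; py1_3 = 256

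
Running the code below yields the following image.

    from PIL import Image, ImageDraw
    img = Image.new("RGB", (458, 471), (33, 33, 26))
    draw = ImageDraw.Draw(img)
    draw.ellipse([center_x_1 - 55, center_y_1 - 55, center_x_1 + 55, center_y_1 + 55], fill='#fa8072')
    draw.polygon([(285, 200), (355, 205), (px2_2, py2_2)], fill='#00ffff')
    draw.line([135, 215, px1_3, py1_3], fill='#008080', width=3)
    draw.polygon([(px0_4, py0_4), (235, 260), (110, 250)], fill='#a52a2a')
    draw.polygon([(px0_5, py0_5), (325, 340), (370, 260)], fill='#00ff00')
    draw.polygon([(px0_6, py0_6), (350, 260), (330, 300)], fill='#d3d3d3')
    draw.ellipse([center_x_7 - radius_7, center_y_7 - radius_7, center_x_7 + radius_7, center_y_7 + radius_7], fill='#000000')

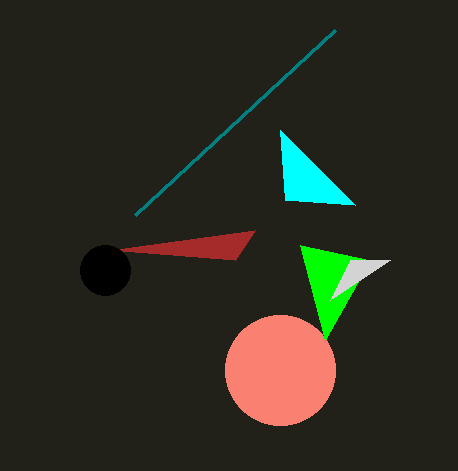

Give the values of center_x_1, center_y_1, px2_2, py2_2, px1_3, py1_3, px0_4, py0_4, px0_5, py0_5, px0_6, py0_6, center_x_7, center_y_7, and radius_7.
center_x_1 = 280; center_y_1 = 370; px2_2 = 280; py2_2 = 130; px1_3 = 335; py1_3 = 30; px0_4 = 255; py0_4 = 230; px0_5 = 300; py0_5 = 245; px0_6 = 390; py0_6 = 260; center_x_7 = 105; center_y_7 = 270; radius_7 = 25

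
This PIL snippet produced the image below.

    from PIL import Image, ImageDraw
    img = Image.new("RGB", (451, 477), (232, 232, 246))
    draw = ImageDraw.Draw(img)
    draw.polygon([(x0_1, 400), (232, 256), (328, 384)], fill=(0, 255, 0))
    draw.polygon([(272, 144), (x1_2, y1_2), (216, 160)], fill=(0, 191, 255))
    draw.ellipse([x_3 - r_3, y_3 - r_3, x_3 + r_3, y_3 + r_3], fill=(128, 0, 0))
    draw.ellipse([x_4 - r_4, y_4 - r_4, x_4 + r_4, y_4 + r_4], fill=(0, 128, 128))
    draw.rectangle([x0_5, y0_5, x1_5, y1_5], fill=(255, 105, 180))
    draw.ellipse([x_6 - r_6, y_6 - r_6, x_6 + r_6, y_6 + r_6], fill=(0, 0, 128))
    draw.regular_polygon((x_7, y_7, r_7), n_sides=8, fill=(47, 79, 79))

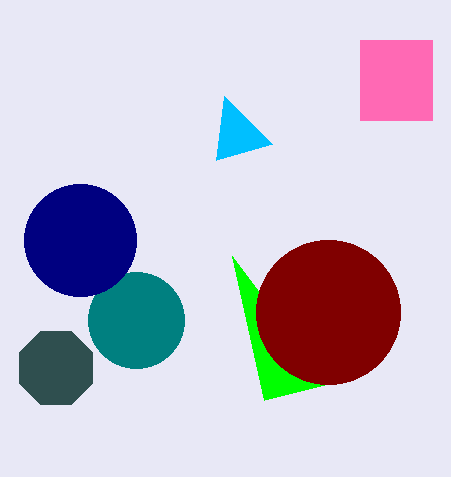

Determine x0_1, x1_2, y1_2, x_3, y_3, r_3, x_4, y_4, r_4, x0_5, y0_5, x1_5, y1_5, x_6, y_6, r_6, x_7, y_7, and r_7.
x0_1 = 264, x1_2 = 224, y1_2 = 96, x_3 = 328, y_3 = 312, r_3 = 72, x_4 = 136, y_4 = 320, r_4 = 48, x0_5 = 360, y0_5 = 40, x1_5 = 432, y1_5 = 120, x_6 = 80, y_6 = 240, r_6 = 56, x_7 = 56, y_7 = 368, r_7 = 40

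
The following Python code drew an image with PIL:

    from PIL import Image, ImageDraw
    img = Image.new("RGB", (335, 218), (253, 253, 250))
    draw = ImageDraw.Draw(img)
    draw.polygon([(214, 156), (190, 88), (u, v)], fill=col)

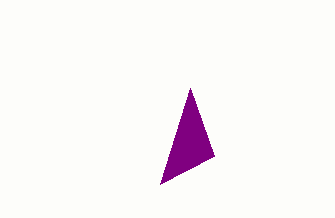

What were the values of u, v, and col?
u = 160; v = 184; col = 'purple'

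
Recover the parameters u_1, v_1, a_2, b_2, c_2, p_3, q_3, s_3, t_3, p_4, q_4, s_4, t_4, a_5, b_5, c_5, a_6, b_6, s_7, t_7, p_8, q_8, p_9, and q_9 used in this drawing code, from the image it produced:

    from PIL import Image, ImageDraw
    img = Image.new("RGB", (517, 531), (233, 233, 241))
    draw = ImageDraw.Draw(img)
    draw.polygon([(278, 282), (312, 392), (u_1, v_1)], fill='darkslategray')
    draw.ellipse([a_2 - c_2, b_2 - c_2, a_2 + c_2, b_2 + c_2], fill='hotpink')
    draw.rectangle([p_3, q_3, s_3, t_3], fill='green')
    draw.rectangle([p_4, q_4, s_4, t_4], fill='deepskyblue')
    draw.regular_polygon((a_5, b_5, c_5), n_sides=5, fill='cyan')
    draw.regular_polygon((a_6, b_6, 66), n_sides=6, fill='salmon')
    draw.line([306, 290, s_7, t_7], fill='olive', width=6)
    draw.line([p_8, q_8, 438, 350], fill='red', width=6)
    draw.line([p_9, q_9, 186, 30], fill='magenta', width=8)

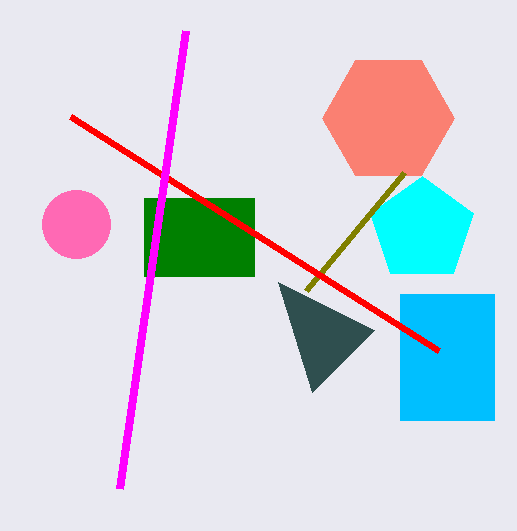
u_1 = 374
v_1 = 330
a_2 = 76
b_2 = 224
c_2 = 34
p_3 = 144
q_3 = 198
s_3 = 254
t_3 = 276
p_4 = 400
q_4 = 294
s_4 = 494
t_4 = 420
a_5 = 422
b_5 = 230
c_5 = 54
a_6 = 388
b_6 = 118
s_7 = 404
t_7 = 172
p_8 = 70
q_8 = 116
p_9 = 120
q_9 = 488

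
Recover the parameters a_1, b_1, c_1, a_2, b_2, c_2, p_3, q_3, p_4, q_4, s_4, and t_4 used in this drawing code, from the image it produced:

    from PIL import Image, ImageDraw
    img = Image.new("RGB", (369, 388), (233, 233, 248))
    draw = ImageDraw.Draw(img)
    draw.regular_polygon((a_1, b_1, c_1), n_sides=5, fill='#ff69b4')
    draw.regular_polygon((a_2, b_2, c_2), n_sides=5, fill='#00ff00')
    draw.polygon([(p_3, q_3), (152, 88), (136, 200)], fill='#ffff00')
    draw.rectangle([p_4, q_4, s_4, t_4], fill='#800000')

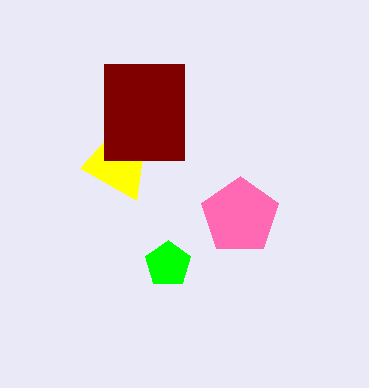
a_1 = 240
b_1 = 216
c_1 = 40
a_2 = 168
b_2 = 264
c_2 = 24
p_3 = 80
q_3 = 168
p_4 = 104
q_4 = 64
s_4 = 184
t_4 = 160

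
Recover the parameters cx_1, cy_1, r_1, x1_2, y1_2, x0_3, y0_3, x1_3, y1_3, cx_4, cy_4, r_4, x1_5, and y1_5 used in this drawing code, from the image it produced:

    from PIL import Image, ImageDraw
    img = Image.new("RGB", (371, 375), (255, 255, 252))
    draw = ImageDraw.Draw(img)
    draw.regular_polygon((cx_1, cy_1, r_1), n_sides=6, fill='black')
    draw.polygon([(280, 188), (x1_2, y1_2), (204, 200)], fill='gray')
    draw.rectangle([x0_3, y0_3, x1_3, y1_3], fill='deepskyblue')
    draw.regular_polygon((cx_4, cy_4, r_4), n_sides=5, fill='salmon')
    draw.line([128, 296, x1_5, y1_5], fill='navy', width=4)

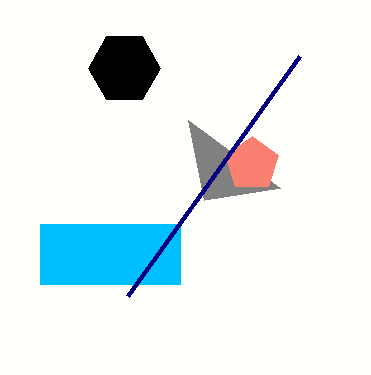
cx_1 = 124
cy_1 = 68
r_1 = 36
x1_2 = 188
y1_2 = 120
x0_3 = 40
y0_3 = 224
x1_3 = 180
y1_3 = 284
cx_4 = 252
cy_4 = 164
r_4 = 28
x1_5 = 300
y1_5 = 56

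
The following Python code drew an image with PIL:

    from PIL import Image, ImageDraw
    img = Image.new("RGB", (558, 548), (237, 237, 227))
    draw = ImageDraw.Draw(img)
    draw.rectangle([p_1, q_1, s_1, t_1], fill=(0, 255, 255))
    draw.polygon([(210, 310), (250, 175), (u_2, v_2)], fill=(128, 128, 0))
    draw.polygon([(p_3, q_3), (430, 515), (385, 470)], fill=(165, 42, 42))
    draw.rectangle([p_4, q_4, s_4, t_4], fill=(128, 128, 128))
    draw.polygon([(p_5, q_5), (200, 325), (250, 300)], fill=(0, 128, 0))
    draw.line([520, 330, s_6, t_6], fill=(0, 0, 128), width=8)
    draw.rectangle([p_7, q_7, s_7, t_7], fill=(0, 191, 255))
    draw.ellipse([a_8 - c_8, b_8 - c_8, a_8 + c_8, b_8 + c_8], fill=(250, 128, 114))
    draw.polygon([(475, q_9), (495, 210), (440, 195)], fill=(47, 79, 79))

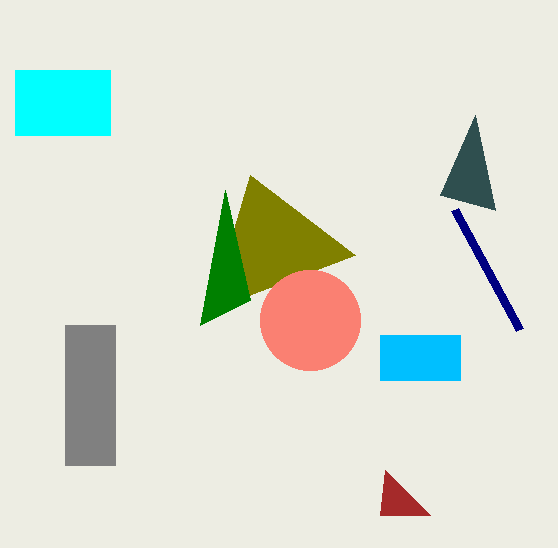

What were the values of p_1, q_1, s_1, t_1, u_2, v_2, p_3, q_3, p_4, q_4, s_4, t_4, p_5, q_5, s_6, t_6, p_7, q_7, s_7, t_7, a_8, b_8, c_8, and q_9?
p_1 = 15, q_1 = 70, s_1 = 110, t_1 = 135, u_2 = 355, v_2 = 255, p_3 = 380, q_3 = 515, p_4 = 65, q_4 = 325, s_4 = 115, t_4 = 465, p_5 = 225, q_5 = 190, s_6 = 455, t_6 = 210, p_7 = 380, q_7 = 335, s_7 = 460, t_7 = 380, a_8 = 310, b_8 = 320, c_8 = 50, q_9 = 115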